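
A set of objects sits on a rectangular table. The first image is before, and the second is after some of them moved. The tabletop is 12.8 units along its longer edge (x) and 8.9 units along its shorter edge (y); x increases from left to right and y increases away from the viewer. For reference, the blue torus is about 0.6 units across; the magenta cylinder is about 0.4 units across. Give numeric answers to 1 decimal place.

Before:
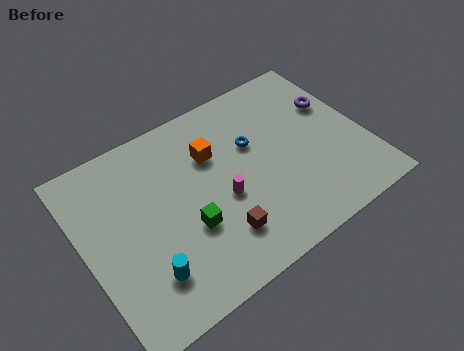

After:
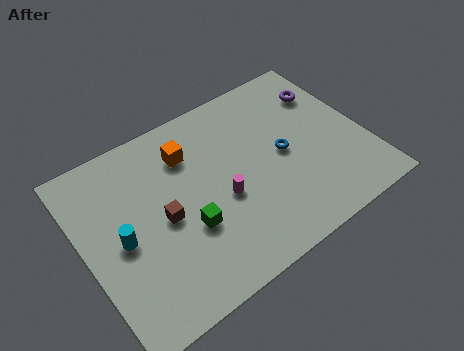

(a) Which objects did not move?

the magenta cylinder and the green cube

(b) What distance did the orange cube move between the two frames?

1.2

The orange cube was near (6.1, 6.1) before and (5.1, 6.7) after, so it travelled √(1.0² + 0.6²) ≈ 1.2 units.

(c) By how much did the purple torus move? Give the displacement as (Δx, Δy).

(-0.2, 0.8)

The purple torus started near (11.8, 5.8) and ended near (11.6, 6.6).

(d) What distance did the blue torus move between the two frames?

1.7

The blue torus moved from about (7.9, 5.6) to (9.1, 4.4), a distance of √(1.2² + 1.2²) ≈ 1.7.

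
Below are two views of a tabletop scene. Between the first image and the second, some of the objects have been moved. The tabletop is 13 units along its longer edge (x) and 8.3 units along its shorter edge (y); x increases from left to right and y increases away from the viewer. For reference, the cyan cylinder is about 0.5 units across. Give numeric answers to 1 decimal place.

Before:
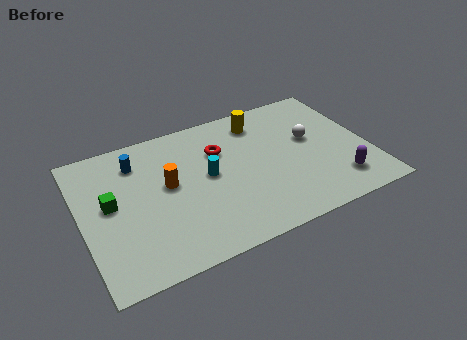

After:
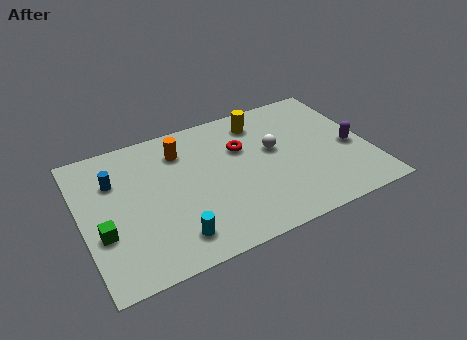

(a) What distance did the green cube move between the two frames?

1.6

The green cube was near (1.3, 4.5) before and (0.8, 3.0) after, so it travelled √(0.5² + 1.5²) ≈ 1.6 units.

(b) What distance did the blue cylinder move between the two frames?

1.3

The blue cylinder moved from about (2.7, 6.5) to (1.6, 5.8), a distance of √(1.1² + 0.7²) ≈ 1.3.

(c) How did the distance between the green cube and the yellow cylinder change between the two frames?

+1.0

The distance was about 7.5 in the first image and 8.5 in the second, so they moved 1.0 units further apart.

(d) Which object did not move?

the yellow cylinder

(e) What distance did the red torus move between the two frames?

1.0

The red torus was near (6.4, 5.7) before and (7.4, 5.5) after, so it travelled √(1.0² + 0.2²) ≈ 1.0 units.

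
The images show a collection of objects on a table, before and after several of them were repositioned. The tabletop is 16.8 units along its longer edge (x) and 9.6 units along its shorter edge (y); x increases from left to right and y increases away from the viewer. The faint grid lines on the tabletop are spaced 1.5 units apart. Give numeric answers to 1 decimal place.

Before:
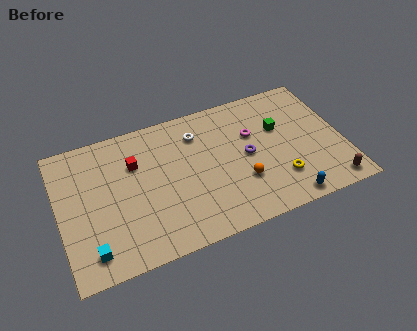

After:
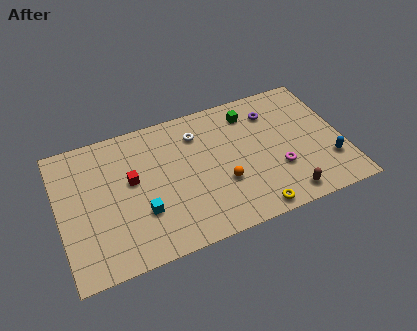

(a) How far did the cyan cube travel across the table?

3.4

The cyan cube moved from about (1.6, 1.6) to (4.7, 3.1), a distance of √(3.1² + 1.5²) ≈ 3.4.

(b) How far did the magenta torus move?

3.2

The magenta torus was near (11.6, 6.2) before and (12.8, 3.2) after, so it travelled √(1.2² + 3.0²) ≈ 3.2 units.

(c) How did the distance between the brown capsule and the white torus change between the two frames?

-1.9

The distance was about 9.6 in the first image and 7.7 in the second, so they moved 1.9 units closer together.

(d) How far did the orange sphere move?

1.1

The orange sphere was near (10.6, 3.1) before and (9.5, 3.4) after, so it travelled √(1.1² + 0.3²) ≈ 1.1 units.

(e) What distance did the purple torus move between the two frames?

3.2

The purple torus moved from about (11.1, 4.8) to (12.9, 7.4), a distance of √(1.8² + 2.6²) ≈ 3.2.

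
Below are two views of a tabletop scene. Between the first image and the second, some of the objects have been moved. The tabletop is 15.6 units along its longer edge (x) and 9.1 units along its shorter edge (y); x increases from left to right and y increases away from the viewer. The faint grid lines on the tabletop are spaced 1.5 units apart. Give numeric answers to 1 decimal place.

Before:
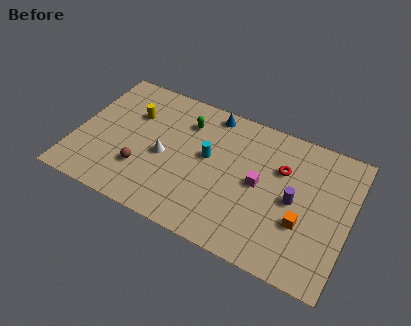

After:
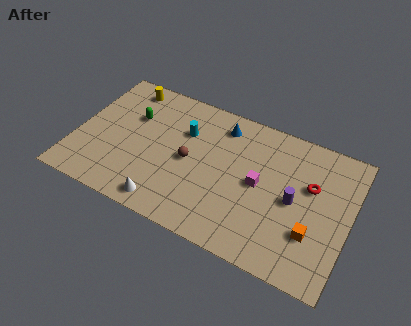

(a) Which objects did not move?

the purple cylinder and the magenta cube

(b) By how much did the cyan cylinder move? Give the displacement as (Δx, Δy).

(-1.5, 1.1)

The cyan cylinder started near (7.5, 5.1) and ended near (6.0, 6.2).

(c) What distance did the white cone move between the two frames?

3.0

The white cone was near (5.1, 4.1) before and (5.6, 1.1) after, so it travelled √(0.5² + 3.0²) ≈ 3.0 units.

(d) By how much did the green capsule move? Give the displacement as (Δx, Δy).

(-3.0, -0.9)

From the two frames, the green capsule sits at roughly (6.0, 6.9) before and (3.0, 6.0) after.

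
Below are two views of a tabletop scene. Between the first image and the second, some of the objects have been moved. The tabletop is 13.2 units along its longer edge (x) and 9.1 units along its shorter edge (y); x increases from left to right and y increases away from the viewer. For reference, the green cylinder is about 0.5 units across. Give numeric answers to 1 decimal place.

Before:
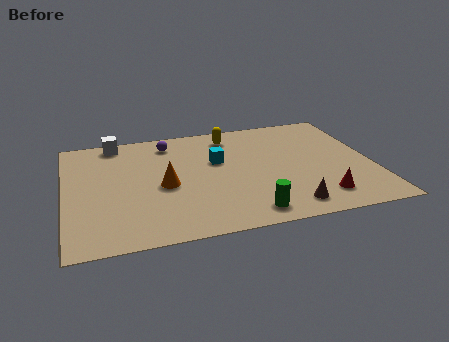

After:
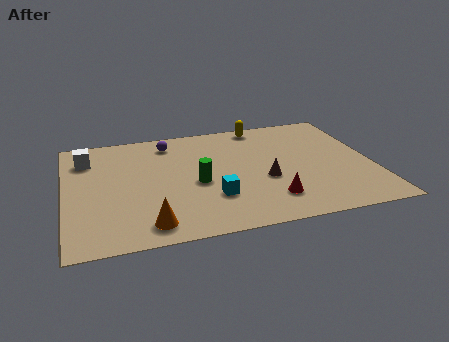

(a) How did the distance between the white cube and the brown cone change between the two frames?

-1.6

The distance was about 9.8 in the first image and 8.2 in the second, so they moved 1.6 units closer together.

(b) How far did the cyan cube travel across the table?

2.9

From (6.6, 5.6) to (6.2, 2.7), the cyan cube covered √(0.4² + 2.9²) ≈ 2.9 units.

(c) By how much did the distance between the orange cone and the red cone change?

-1.7

They were about 6.9 units apart before and 5.2 after — 1.7 units closer together.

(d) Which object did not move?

the purple sphere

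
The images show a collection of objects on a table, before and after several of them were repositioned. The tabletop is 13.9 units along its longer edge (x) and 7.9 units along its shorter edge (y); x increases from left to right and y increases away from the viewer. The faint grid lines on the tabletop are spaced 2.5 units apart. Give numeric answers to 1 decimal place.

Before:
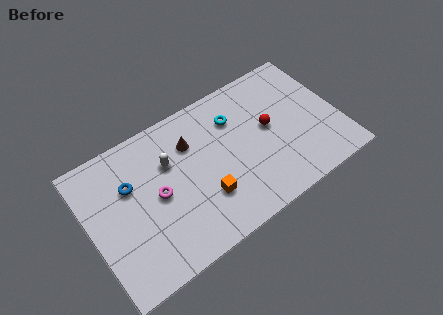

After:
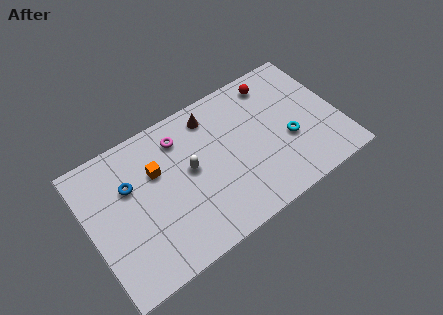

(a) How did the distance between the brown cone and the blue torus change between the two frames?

+1.5

Before: roughly 3.5 units apart; after: 5.0. That's 1.5 units further apart.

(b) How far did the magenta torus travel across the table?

2.9

From (3.7, 3.9) to (5.4, 6.3), the magenta torus covered √(1.7² + 2.4²) ≈ 2.9 units.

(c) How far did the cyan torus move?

3.7

From (8.4, 5.8) to (11.0, 3.1), the cyan torus covered √(2.6² + 2.7²) ≈ 3.7 units.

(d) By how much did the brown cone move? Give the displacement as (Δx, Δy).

(1.3, 0.9)

From the two frames, the brown cone sits at roughly (5.9, 5.7) before and (7.2, 6.6) after.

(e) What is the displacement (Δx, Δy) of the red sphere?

(0.7, 2.4)

The red sphere started near (10.1, 4.3) and ended near (10.8, 6.7).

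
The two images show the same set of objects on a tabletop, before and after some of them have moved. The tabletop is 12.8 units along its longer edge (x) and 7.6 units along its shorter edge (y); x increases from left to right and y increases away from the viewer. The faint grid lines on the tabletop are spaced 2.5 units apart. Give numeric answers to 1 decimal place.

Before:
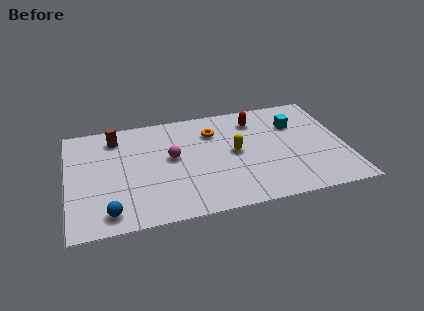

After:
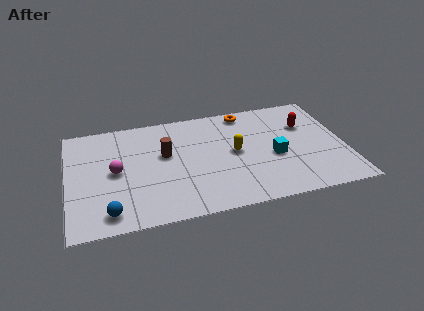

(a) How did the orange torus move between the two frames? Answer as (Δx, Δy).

(1.6, 1.1)

The orange torus started near (6.8, 5.6) and ended near (8.4, 6.7).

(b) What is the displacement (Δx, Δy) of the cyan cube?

(-1.1, -2.1)

From the two frames, the cyan cube sits at roughly (10.6, 5.3) before and (9.5, 3.2) after.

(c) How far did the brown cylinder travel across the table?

2.8

From (2.3, 6.2) to (4.5, 4.5), the brown cylinder covered √(2.2² + 1.7²) ≈ 2.8 units.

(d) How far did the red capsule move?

2.5

From (8.8, 6.0) to (11.1, 5.1), the red capsule covered √(2.3² + 0.9²) ≈ 2.5 units.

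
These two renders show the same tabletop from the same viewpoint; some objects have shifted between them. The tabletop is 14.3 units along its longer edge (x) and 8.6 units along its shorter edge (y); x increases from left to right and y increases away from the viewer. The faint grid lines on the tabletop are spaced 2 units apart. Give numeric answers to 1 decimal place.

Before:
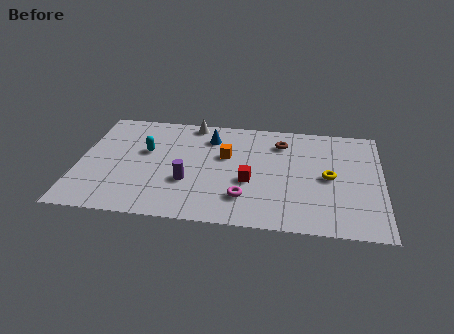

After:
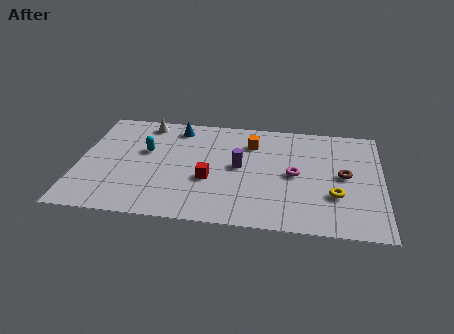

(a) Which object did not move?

the cyan capsule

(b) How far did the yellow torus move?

1.4

The yellow torus was near (11.8, 4.2) before and (12.1, 2.8) after, so it travelled √(0.3² + 1.4²) ≈ 1.4 units.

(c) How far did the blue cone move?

1.7

The blue cone moved from about (6.1, 6.7) to (4.5, 7.3), a distance of √(1.6² + 0.6²) ≈ 1.7.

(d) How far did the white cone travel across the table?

2.2

The white cone was near (5.2, 7.8) before and (3.0, 7.5) after, so it travelled √(2.2² + 0.3²) ≈ 2.2 units.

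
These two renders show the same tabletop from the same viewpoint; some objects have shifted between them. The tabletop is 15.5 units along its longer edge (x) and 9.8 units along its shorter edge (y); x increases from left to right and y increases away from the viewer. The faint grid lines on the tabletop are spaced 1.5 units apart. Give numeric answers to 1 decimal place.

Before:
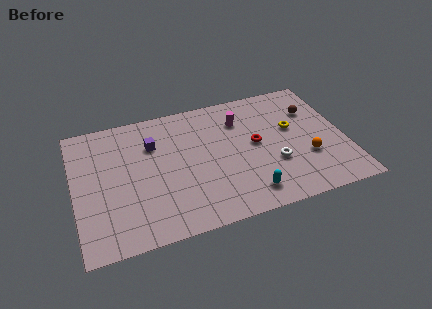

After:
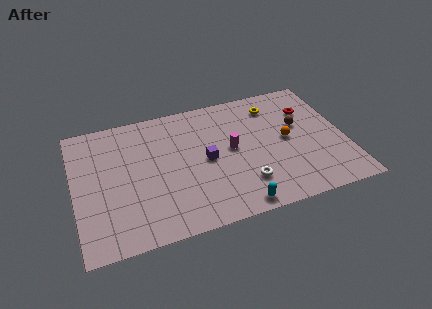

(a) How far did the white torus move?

2.1

The white torus was near (11.3, 3.4) before and (9.5, 2.4) after, so it travelled √(1.8² + 1.0²) ≈ 2.1 units.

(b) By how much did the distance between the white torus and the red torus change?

+4.2

Before: roughly 2.0 units apart; after: 6.2. That's 4.2 units further apart.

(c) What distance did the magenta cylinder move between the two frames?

2.2

The magenta cylinder was near (9.7, 7.3) before and (9.0, 5.2) after, so it travelled √(0.7² + 2.1²) ≈ 2.2 units.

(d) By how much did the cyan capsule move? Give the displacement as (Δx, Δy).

(-0.7, -0.7)

The cyan capsule was at about (9.6, 1.6) and moved to about (8.9, 0.9).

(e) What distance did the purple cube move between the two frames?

3.6

The purple cube moved from about (4.6, 6.9) to (7.5, 4.8), a distance of √(2.9² + 2.1²) ≈ 3.6.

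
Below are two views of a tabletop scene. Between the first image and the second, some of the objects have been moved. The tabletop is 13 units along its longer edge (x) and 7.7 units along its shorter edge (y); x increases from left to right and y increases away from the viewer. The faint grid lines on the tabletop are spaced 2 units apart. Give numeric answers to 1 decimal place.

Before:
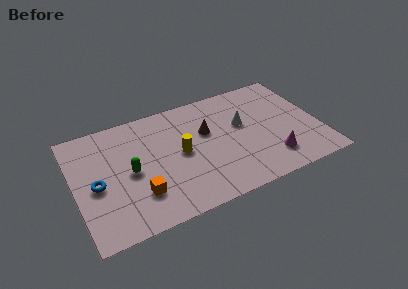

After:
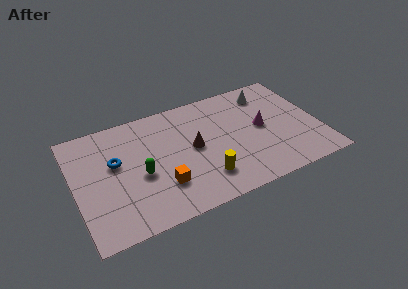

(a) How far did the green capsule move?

0.6

The green capsule was near (2.9, 3.7) before and (3.4, 3.3) after, so it travelled √(0.5² + 0.4²) ≈ 0.6 units.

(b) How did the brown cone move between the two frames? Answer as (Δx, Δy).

(-0.8, -0.8)

From the two frames, the brown cone sits at roughly (7.1, 4.8) before and (6.3, 4.0) after.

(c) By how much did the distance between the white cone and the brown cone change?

+3.0

Before: roughly 1.9 units apart; after: 4.9. That's 3.0 units further apart.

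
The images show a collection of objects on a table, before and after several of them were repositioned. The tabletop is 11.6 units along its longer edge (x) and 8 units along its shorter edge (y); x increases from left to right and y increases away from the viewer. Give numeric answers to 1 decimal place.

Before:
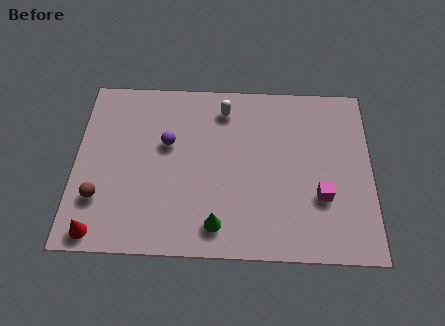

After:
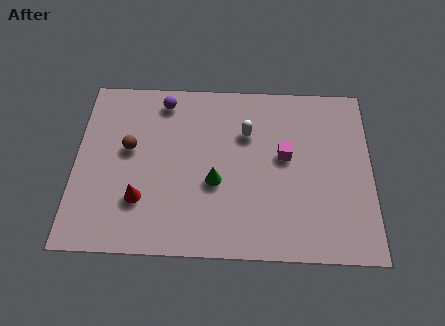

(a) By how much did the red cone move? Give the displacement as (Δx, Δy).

(1.6, 1.5)

The red cone was at about (1.0, 0.8) and moved to about (2.6, 2.3).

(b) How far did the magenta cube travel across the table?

2.3

The magenta cube moved from about (9.6, 2.7) to (8.2, 4.5), a distance of √(1.4² + 1.8²) ≈ 2.3.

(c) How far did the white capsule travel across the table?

1.4

From (5.8, 6.6) to (6.7, 5.5), the white capsule covered √(0.9² + 1.1²) ≈ 1.4 units.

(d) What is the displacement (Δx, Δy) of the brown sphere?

(1.1, 2.3)

From the two frames, the brown sphere sits at roughly (1.0, 2.3) before and (2.1, 4.6) after.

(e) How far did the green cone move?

1.9

The green cone moved from about (5.6, 1.3) to (5.5, 3.2), a distance of √(0.1² + 1.9²) ≈ 1.9.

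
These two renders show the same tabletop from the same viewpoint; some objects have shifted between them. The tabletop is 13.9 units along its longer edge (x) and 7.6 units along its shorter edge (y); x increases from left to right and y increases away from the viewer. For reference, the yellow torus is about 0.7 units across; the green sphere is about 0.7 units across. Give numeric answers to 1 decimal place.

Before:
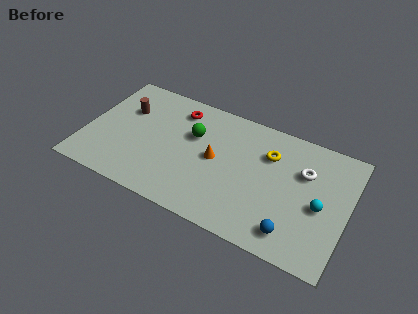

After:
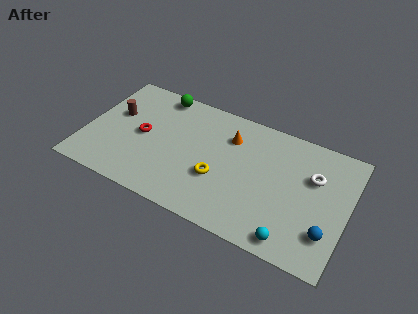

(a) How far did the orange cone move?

1.8

From (6.9, 3.9) to (7.5, 5.6), the orange cone covered √(0.6² + 1.7²) ≈ 1.8 units.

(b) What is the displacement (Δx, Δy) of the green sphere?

(-2.1, 1.9)

The green sphere was at about (5.6, 4.9) and moved to about (3.5, 6.8).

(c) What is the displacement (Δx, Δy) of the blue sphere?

(1.7, 0.7)

From the two frames, the blue sphere sits at roughly (11.3, 1.3) before and (13.0, 2.0) after.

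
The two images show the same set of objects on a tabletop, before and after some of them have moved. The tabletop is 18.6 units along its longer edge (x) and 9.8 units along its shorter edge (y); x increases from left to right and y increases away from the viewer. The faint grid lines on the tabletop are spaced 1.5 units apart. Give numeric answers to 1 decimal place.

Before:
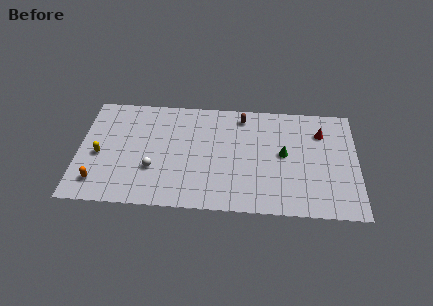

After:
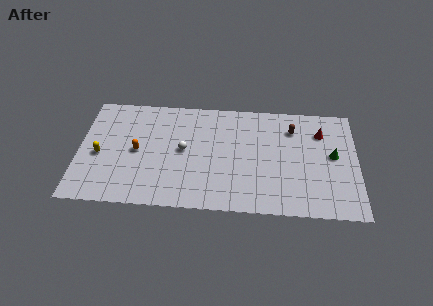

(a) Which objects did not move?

the red cone and the yellow capsule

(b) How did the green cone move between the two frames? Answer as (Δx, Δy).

(3.3, 0.1)

The green cone started near (13.7, 5.2) and ended near (17.0, 5.3).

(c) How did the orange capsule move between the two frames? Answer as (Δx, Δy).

(2.5, 2.9)

From the two frames, the orange capsule sits at roughly (1.4, 1.9) before and (3.9, 4.8) after.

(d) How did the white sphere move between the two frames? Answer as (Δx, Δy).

(2.0, 1.8)

From the two frames, the white sphere sits at roughly (5.0, 3.3) before and (7.0, 5.1) after.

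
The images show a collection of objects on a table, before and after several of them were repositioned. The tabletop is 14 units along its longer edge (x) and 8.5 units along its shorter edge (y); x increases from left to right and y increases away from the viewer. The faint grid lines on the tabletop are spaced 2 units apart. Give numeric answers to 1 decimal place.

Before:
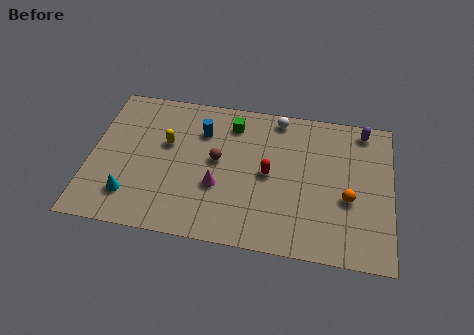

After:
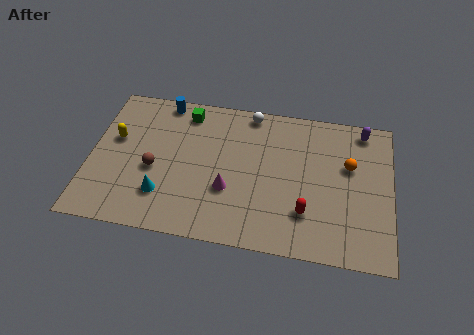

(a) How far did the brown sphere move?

3.1

From (5.9, 4.6) to (3.0, 3.6), the brown sphere covered √(2.9² + 1.0²) ≈ 3.1 units.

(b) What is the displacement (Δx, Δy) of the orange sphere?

(0.0, 1.9)

The orange sphere started near (12.0, 3.4) and ended near (12.0, 5.3).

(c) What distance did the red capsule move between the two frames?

2.6

The red capsule was near (8.3, 4.2) before and (10.1, 2.3) after, so it travelled √(1.8² + 1.9²) ≈ 2.6 units.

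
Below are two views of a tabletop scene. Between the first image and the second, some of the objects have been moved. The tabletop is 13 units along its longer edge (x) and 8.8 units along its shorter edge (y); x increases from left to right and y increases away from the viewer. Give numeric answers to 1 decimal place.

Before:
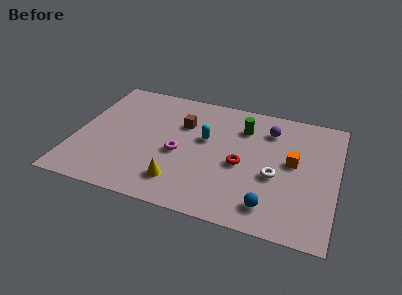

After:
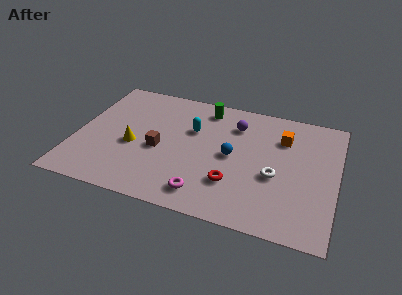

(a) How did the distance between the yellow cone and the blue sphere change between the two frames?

+0.4

The distance was about 4.5 in the first image and 4.9 in the second, so they moved 0.4 units further apart.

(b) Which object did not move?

the white torus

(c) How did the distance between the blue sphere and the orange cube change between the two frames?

-0.3

They were about 3.4 units apart before and 3.1 after — 0.3 units closer together.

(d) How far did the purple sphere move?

1.7

From (9.5, 6.8) to (7.8, 6.7), the purple sphere covered √(1.7² + 0.1²) ≈ 1.7 units.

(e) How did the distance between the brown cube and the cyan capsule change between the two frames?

+1.0

Before: roughly 1.4 units apart; after: 2.4. That's 1.0 units further apart.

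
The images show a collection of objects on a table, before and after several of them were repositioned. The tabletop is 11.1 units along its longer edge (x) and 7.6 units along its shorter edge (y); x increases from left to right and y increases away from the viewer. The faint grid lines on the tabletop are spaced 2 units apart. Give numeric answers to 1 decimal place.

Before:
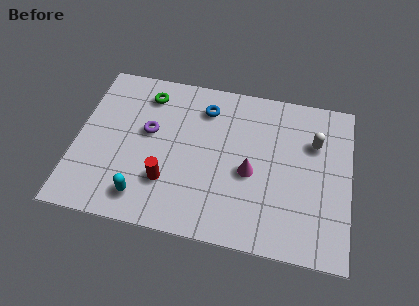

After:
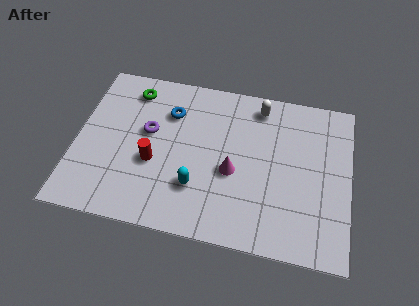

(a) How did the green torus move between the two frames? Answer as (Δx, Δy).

(-0.6, 0.1)

From the two frames, the green torus sits at roughly (2.7, 6.2) before and (2.1, 6.3) after.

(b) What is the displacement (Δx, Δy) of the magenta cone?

(-0.7, -0.1)

The magenta cone was at about (7.1, 3.3) and moved to about (6.4, 3.2).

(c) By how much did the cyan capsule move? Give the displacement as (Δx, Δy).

(2.1, 0.9)

From the two frames, the cyan capsule sits at roughly (2.9, 1.3) before and (5.0, 2.2) after.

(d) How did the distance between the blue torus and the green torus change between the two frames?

-0.6

Before: roughly 2.4 units apart; after: 1.8. That's 0.6 units closer together.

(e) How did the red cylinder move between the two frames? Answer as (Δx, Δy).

(-0.6, 0.8)

The red cylinder was at about (3.8, 2.2) and moved to about (3.2, 3.0).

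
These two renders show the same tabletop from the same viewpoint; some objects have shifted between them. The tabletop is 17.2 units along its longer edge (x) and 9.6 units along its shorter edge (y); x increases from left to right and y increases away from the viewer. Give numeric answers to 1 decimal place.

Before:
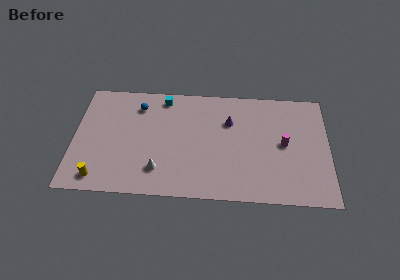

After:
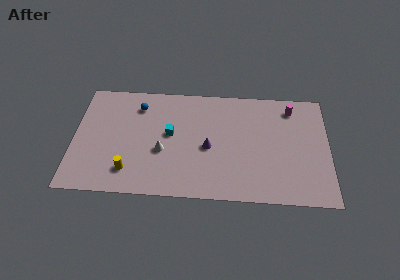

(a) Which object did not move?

the blue sphere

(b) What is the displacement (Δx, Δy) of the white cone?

(0.2, 1.6)

From the two frames, the white cone sits at roughly (5.8, 2.2) before and (6.0, 3.8) after.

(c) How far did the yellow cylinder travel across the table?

2.1

The yellow cylinder was near (1.8, 1.3) before and (3.8, 2.0) after, so it travelled √(2.0² + 0.7²) ≈ 2.1 units.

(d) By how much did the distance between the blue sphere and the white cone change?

-1.4

They were about 5.6 units apart before and 4.2 after — 1.4 units closer together.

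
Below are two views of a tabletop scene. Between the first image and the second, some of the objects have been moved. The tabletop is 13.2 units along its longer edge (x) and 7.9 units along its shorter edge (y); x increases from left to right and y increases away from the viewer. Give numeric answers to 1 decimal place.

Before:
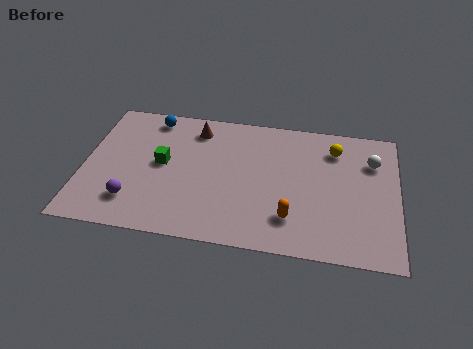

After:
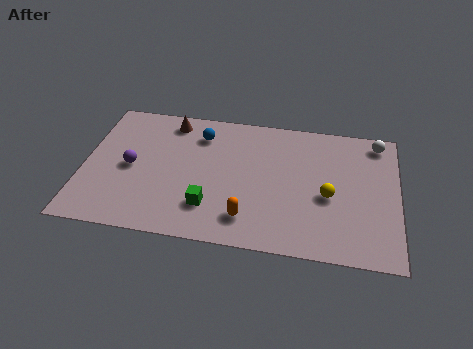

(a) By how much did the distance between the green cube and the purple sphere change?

+1.2

They were about 2.6 units apart before and 3.8 after — 1.2 units further apart.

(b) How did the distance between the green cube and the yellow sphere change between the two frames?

-2.4

The distance was about 7.5 in the first image and 5.1 in the second, so they moved 2.4 units closer together.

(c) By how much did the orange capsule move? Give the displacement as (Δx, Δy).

(-1.8, -0.3)

From the two frames, the orange capsule sits at roughly (8.8, 1.9) before and (7.0, 1.6) after.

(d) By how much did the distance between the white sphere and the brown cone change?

+1.3

Before: roughly 7.5 units apart; after: 8.8. That's 1.3 units further apart.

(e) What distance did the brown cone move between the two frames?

1.1

The brown cone moved from about (4.6, 6.5) to (3.5, 6.8), a distance of √(1.1² + 0.3²) ≈ 1.1.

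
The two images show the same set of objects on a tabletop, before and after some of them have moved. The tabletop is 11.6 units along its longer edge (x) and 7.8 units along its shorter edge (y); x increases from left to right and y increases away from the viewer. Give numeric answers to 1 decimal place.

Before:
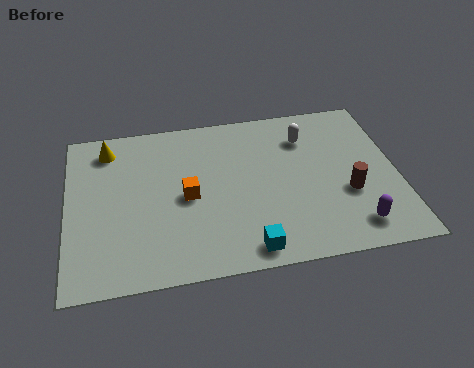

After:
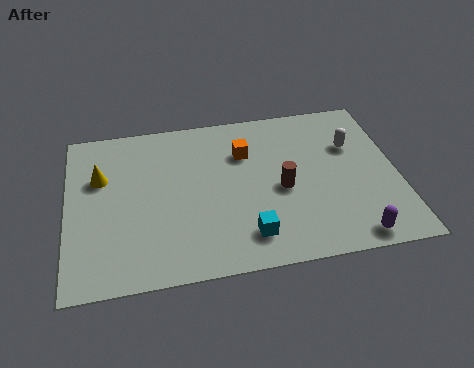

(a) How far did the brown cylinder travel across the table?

2.4

From (9.8, 2.9) to (7.5, 3.5), the brown cylinder covered √(2.3² + 0.6²) ≈ 2.4 units.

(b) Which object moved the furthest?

the orange cube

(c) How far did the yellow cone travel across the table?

1.4

The yellow cone moved from about (1.5, 6.5) to (1.2, 5.1), a distance of √(0.3² + 1.4²) ≈ 1.4.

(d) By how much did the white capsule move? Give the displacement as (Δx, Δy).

(1.6, -0.7)

The white capsule was at about (8.5, 5.9) and moved to about (10.1, 5.2).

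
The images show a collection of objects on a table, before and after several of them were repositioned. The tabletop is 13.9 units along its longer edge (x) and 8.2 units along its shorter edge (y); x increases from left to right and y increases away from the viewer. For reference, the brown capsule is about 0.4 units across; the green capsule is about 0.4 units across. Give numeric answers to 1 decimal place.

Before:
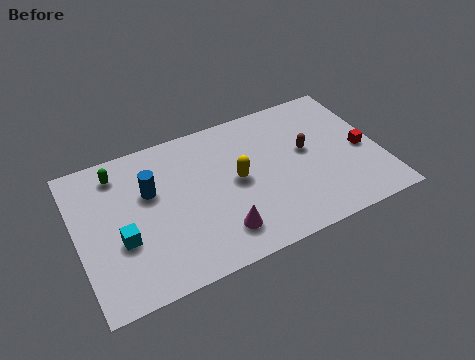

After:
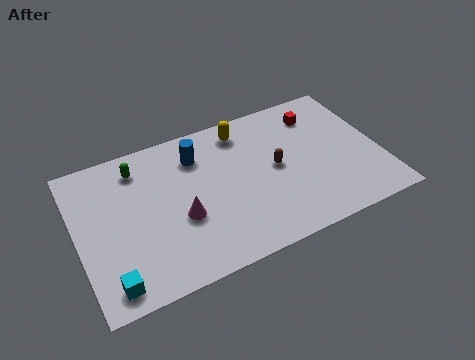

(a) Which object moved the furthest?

the red cube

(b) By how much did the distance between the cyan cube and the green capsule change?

+2.2

Before: roughly 3.7 units apart; after: 5.9. That's 2.2 units further apart.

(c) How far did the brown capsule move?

1.6

The brown capsule was near (10.6, 4.6) before and (9.1, 4.2) after, so it travelled √(1.5² + 0.4²) ≈ 1.6 units.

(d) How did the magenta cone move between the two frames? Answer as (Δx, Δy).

(-1.6, 1.5)

From the two frames, the magenta cone sits at roughly (6.2, 1.7) before and (4.6, 3.2) after.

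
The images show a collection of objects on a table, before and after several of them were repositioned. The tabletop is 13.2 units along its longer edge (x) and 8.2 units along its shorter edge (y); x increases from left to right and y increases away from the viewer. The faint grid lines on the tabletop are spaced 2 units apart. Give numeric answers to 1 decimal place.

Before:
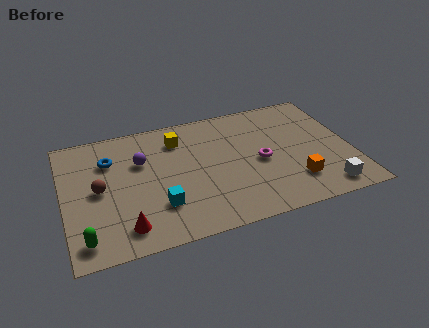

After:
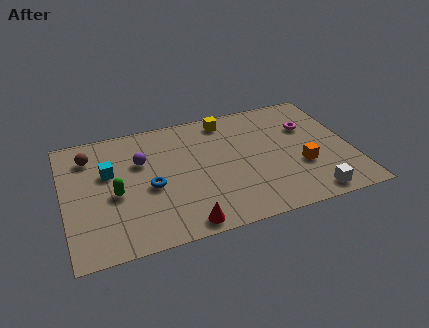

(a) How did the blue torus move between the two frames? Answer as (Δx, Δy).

(1.7, -2.3)

From the two frames, the blue torus sits at roughly (2.2, 5.9) before and (3.9, 3.6) after.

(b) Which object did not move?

the purple sphere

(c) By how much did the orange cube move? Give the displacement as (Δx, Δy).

(0.4, 0.9)

The orange cube was at about (10.4, 2.0) and moved to about (10.8, 2.9).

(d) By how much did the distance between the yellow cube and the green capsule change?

-0.5

The distance was about 6.9 in the first image and 6.4 in the second, so they moved 0.5 units closer together.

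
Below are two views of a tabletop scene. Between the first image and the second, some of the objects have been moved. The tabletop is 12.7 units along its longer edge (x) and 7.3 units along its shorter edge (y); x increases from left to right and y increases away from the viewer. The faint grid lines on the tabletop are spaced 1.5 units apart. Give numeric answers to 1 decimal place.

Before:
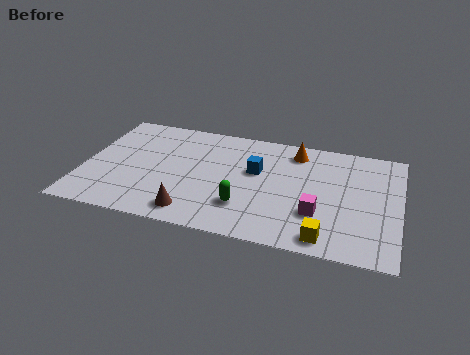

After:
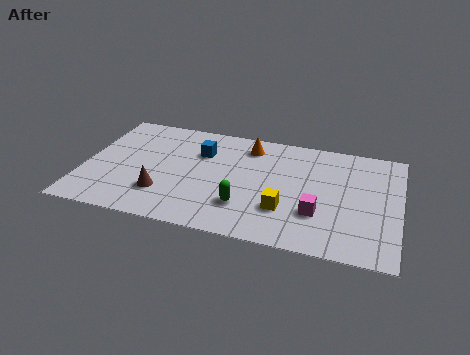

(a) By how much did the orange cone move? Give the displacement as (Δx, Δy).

(-1.9, -0.1)

From the two frames, the orange cone sits at roughly (8.4, 6.1) before and (6.5, 6.0) after.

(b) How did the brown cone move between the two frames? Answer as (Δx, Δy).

(-1.3, 0.9)

The brown cone was at about (4.6, 1.1) and moved to about (3.3, 2.0).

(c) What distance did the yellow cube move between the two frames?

2.1

The yellow cube moved from about (9.9, 0.9) to (8.2, 2.2), a distance of √(1.7² + 1.3²) ≈ 2.1.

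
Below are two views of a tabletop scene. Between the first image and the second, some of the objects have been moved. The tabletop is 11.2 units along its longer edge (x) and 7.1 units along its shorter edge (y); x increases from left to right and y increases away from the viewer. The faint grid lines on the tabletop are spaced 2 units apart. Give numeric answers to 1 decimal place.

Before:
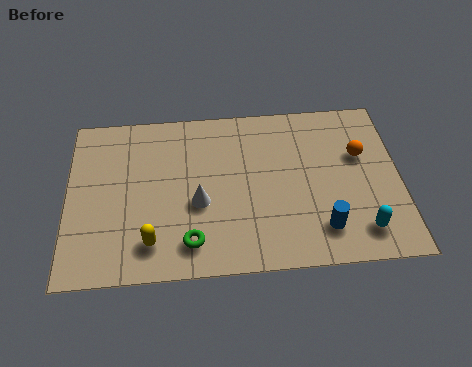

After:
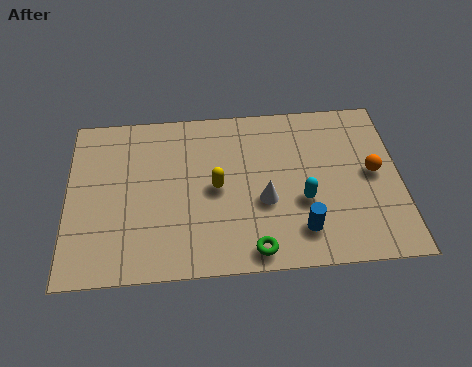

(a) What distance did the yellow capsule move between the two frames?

3.0

The yellow capsule was near (2.8, 1.4) before and (5.0, 3.5) after, so it travelled √(2.2² + 2.1²) ≈ 3.0 units.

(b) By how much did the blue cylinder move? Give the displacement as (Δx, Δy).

(-0.7, 0.0)

The blue cylinder was at about (8.5, 1.5) and moved to about (7.8, 1.5).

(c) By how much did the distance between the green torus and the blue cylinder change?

-2.7

They were about 4.4 units apart before and 1.7 after — 2.7 units closer together.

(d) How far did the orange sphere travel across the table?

0.9

The orange sphere moved from about (9.9, 4.5) to (10.3, 3.7), a distance of √(0.4² + 0.8²) ≈ 0.9.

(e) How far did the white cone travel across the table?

2.2

From (4.4, 2.9) to (6.6, 2.8), the white cone covered √(2.2² + 0.1²) ≈ 2.2 units.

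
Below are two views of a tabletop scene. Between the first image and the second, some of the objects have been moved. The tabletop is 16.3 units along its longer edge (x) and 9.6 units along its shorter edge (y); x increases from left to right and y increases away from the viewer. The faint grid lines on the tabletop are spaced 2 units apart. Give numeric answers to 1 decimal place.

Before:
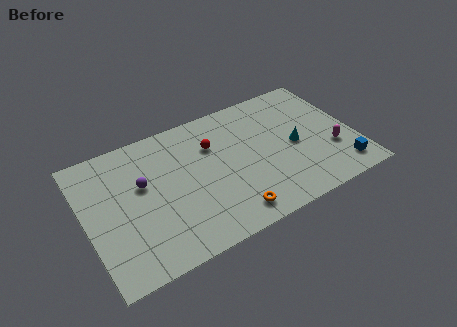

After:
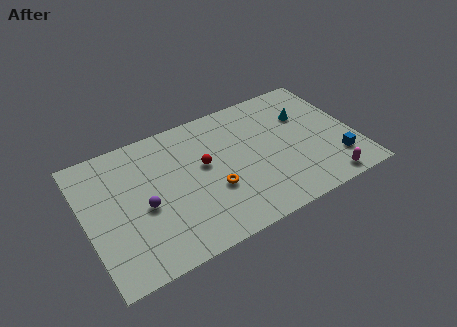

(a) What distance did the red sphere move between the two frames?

1.4

From (7.9, 6.7) to (7.2, 5.5), the red sphere covered √(0.7² + 1.2²) ≈ 1.4 units.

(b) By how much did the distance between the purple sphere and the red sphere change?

-0.5

Before: roughly 4.5 units apart; after: 4.0. That's 0.5 units closer together.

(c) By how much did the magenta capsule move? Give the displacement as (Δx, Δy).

(-0.8, -2.2)

From the two frames, the magenta capsule sits at roughly (14.8, 3.2) before and (14.0, 1.0) after.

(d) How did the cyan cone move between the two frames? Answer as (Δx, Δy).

(0.9, 2.0)

From the two frames, the cyan cone sits at roughly (12.7, 4.5) before and (13.6, 6.5) after.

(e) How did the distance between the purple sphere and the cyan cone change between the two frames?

+1.2

The distance was about 9.3 in the first image and 10.5 in the second, so they moved 1.2 units further apart.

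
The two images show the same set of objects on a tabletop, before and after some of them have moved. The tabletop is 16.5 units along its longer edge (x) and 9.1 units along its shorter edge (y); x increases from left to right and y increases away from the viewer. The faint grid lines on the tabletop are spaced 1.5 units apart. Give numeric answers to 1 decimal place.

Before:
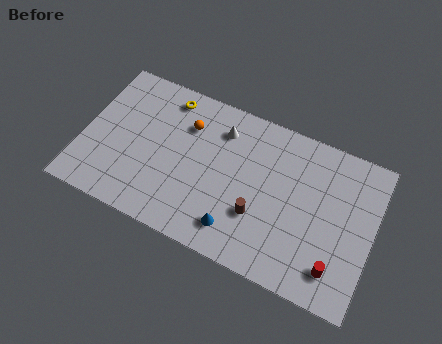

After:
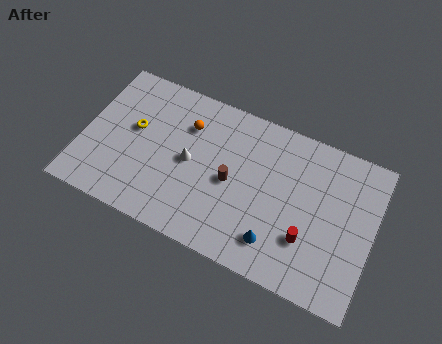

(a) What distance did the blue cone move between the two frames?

2.2

The blue cone moved from about (9.1, 1.7) to (11.3, 1.9), a distance of √(2.2² + 0.2²) ≈ 2.2.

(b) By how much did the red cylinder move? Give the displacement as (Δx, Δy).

(-1.7, 1.0)

From the two frames, the red cylinder sits at roughly (14.7, 1.8) before and (13.0, 2.8) after.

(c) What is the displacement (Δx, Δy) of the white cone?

(-1.5, -2.6)

The white cone was at about (7.6, 7.1) and moved to about (6.1, 4.5).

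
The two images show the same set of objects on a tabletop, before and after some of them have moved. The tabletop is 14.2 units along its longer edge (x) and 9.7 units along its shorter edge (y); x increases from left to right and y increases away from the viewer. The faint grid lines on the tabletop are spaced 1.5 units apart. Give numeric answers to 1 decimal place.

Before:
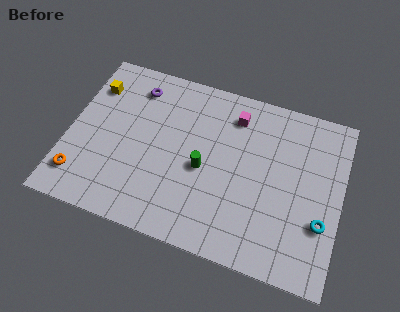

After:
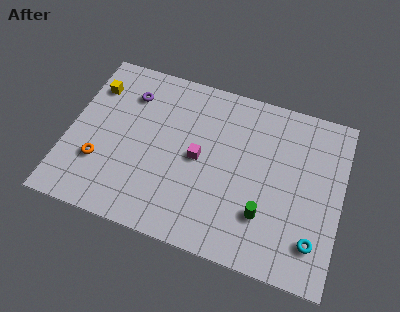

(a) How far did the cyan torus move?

1.1

The cyan torus moved from about (13.3, 3.2) to (13.0, 2.1), a distance of √(0.3² + 1.1²) ≈ 1.1.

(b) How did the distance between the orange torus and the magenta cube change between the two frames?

-4.2

Before: roughly 9.5 units apart; after: 5.3. That's 4.2 units closer together.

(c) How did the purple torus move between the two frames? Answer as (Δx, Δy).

(-0.3, -0.5)

The purple torus was at about (3.2, 7.9) and moved to about (2.9, 7.4).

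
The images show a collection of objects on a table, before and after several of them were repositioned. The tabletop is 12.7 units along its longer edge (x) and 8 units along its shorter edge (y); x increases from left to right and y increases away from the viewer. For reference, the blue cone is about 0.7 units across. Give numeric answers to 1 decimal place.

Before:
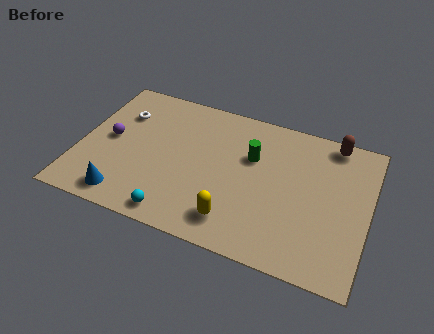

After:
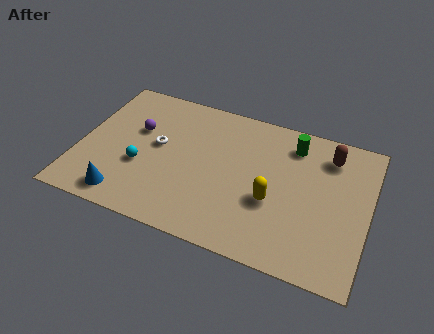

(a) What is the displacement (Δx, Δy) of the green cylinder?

(1.7, 1.3)

The green cylinder started near (7.5, 5.2) and ended near (9.2, 6.5).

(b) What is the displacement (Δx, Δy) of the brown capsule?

(-0.1, -0.8)

The brown capsule was at about (10.9, 7.2) and moved to about (10.8, 6.4).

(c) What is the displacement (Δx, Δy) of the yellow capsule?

(1.5, 1.6)

From the two frames, the yellow capsule sits at roughly (7.1, 1.5) before and (8.6, 3.1) after.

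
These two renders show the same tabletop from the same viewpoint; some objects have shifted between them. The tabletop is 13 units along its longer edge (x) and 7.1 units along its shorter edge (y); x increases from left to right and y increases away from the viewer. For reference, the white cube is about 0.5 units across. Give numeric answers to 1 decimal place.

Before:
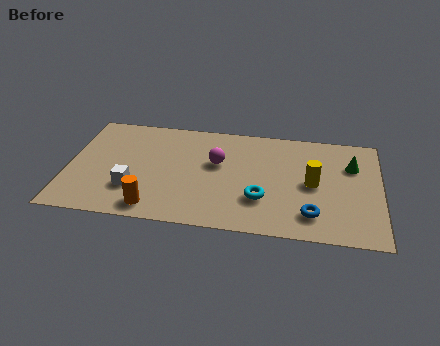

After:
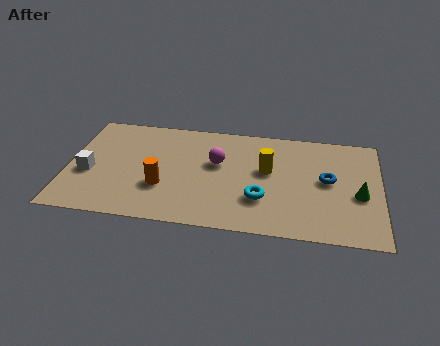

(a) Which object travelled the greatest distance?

the blue torus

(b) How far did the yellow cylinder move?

2.0

The yellow cylinder was near (10.2, 3.5) before and (8.3, 4.1) after, so it travelled √(1.9² + 0.6²) ≈ 2.0 units.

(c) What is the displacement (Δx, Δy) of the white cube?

(-1.9, 0.8)

The white cube started near (2.8, 2.1) and ended near (0.9, 2.9).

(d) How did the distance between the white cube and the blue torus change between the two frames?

+2.5

They were about 7.4 units apart before and 9.9 after — 2.5 units further apart.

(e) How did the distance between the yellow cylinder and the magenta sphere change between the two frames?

-2.0

The distance was about 4.1 in the first image and 2.1 in the second, so they moved 2.0 units closer together.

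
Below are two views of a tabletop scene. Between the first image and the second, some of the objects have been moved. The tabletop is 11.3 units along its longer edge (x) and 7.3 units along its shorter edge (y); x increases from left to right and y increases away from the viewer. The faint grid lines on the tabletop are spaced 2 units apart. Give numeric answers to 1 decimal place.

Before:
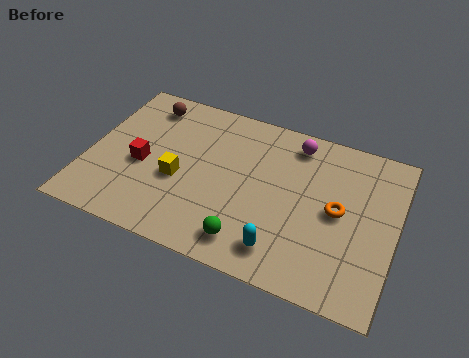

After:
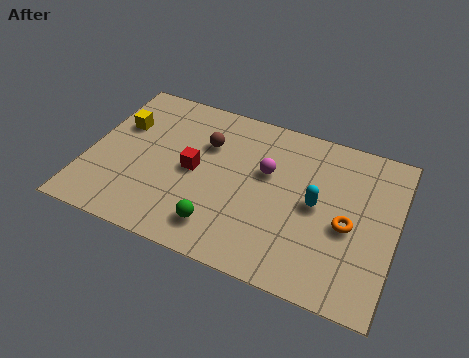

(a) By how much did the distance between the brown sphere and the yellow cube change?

-0.3

They were about 3.5 units apart before and 3.2 after — 0.3 units closer together.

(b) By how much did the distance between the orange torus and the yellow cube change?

+2.9

Before: roughly 5.8 units apart; after: 8.7. That's 2.9 units further apart.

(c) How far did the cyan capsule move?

2.6

The cyan capsule was near (7.4, 1.3) before and (8.4, 3.7) after, so it travelled √(1.0² + 2.4²) ≈ 2.6 units.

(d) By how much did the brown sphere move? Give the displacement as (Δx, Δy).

(2.4, -1.1)

From the two frames, the brown sphere sits at roughly (1.8, 6.1) before and (4.2, 5.0) after.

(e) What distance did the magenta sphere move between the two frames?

1.9

The magenta sphere was near (7.4, 6.2) before and (6.5, 4.5) after, so it travelled √(0.9² + 1.7²) ≈ 1.9 units.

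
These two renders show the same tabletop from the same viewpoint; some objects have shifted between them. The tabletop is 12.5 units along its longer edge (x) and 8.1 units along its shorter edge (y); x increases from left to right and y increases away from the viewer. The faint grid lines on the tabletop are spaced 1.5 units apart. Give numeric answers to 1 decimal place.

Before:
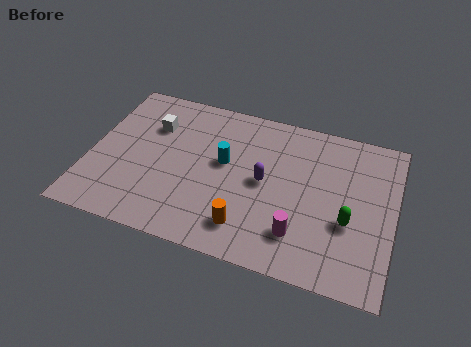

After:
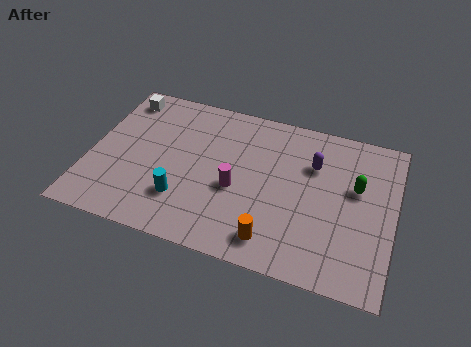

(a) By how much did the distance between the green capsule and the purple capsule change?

-1.7

Before: roughly 3.6 units apart; after: 1.9. That's 1.7 units closer together.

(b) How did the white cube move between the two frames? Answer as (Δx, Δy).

(-1.4, 1.2)

The white cube was at about (2.4, 5.7) and moved to about (1.0, 6.9).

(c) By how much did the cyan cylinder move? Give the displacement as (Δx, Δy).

(-1.5, -2.4)

The cyan cylinder started near (5.5, 4.6) and ended near (4.0, 2.2).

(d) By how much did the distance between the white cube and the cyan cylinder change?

+2.3

Before: roughly 3.3 units apart; after: 5.6. That's 2.3 units further apart.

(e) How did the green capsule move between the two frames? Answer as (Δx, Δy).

(0.2, 1.8)

From the two frames, the green capsule sits at roughly (10.7, 3.1) before and (10.9, 4.9) after.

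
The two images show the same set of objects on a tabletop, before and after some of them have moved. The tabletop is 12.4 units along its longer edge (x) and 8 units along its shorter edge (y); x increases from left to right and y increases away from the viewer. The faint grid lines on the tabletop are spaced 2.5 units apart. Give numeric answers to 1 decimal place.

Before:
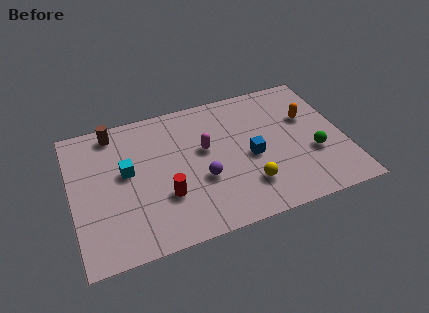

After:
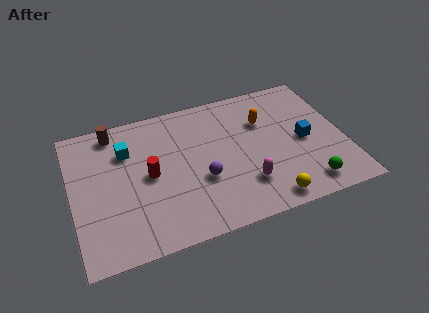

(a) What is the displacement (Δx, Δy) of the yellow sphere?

(0.8, -1.1)

The yellow sphere started near (7.8, 2.0) and ended near (8.6, 0.9).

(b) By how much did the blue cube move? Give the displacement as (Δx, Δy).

(2.5, 0.2)

From the two frames, the blue cube sits at roughly (8.1, 3.6) before and (10.6, 3.8) after.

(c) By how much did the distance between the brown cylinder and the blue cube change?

+2.2

Before: roughly 6.9 units apart; after: 9.1. That's 2.2 units further apart.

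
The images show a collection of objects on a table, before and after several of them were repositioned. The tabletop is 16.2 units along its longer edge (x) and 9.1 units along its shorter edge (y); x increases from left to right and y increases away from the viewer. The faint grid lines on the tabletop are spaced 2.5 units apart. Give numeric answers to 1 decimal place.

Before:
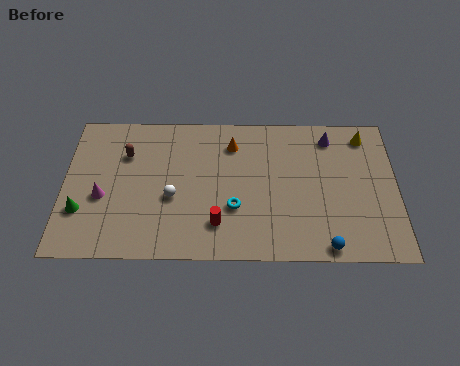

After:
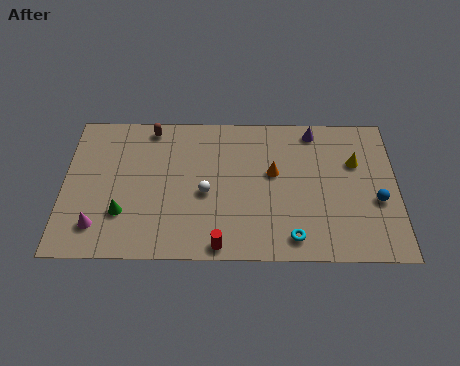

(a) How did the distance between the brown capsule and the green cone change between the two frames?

+1.4

The distance was about 4.2 in the first image and 5.6 in the second, so they moved 1.4 units further apart.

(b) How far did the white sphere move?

1.6

The white sphere was near (5.3, 3.7) before and (6.9, 4.0) after, so it travelled √(1.6² + 0.3²) ≈ 1.6 units.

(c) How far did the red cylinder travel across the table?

1.3

From (7.5, 2.1) to (7.6, 0.8), the red cylinder covered √(0.1² + 1.3²) ≈ 1.3 units.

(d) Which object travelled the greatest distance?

the blue sphere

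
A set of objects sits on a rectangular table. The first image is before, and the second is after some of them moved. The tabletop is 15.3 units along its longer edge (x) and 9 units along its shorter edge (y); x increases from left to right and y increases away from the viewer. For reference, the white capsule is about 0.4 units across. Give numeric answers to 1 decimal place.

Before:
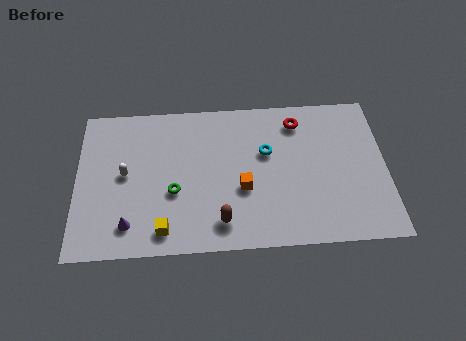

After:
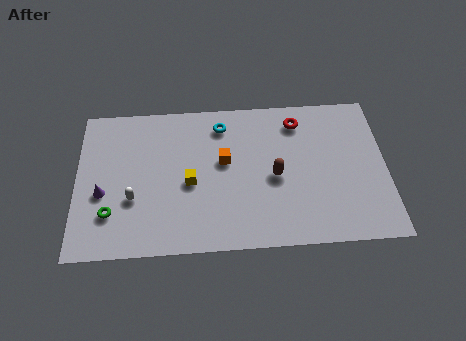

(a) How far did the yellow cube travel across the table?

3.0

The yellow cube moved from about (4.3, 1.3) to (5.6, 4.0), a distance of √(1.3² + 2.7²) ≈ 3.0.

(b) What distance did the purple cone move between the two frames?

2.3

The purple cone moved from about (2.6, 1.7) to (1.3, 3.6), a distance of √(1.3² + 1.9²) ≈ 2.3.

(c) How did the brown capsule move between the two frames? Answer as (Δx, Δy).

(2.7, 2.5)

The brown capsule started near (7.1, 1.6) and ended near (9.8, 4.1).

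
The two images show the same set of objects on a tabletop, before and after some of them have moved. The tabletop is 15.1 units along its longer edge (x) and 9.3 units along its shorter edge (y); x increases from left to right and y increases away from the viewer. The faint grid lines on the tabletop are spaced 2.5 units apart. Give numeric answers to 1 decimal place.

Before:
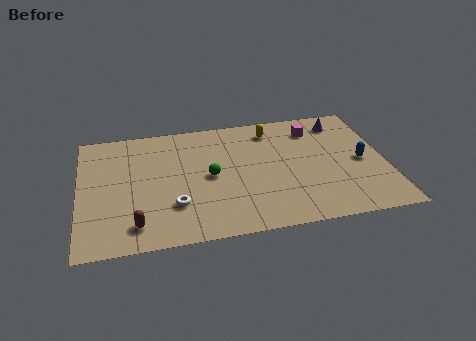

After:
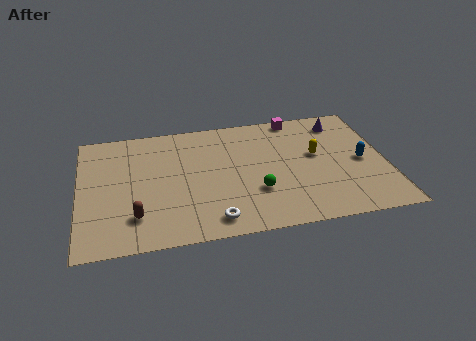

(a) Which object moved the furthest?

the yellow capsule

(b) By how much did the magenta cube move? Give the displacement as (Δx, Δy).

(-0.8, 1.1)

The magenta cube was at about (11.7, 7.4) and moved to about (10.9, 8.5).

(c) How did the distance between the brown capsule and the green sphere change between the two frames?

+1.2

Before: roughly 4.8 units apart; after: 6.0. That's 1.2 units further apart.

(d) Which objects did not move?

the purple cone and the blue capsule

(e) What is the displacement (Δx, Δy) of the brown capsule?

(0.0, 0.6)

The brown capsule was at about (2.7, 1.6) and moved to about (2.7, 2.2).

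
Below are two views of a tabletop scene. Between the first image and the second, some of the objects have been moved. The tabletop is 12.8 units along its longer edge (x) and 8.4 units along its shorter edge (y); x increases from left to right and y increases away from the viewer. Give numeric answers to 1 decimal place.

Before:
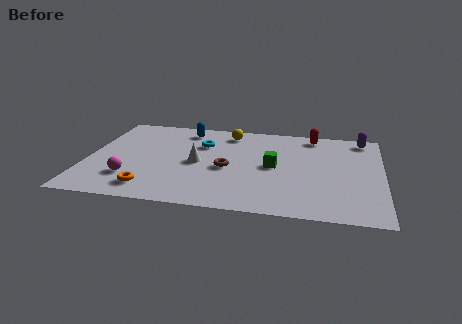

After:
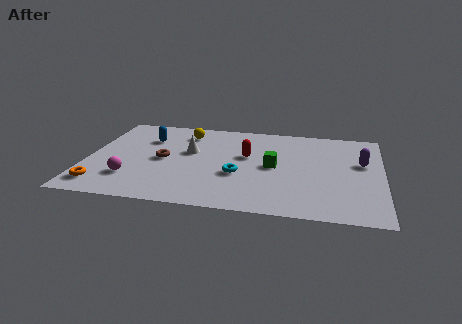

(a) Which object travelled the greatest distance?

the red capsule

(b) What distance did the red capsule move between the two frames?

3.7

The red capsule moved from about (9.7, 7.4) to (6.9, 5.0), a distance of √(2.8² + 2.4²) ≈ 3.7.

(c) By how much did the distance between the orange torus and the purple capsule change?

+0.9

The distance was about 10.8 in the first image and 11.7 in the second, so they moved 0.9 units further apart.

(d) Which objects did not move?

the magenta sphere and the green cube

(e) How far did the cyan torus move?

3.1

From (4.9, 5.8) to (6.6, 3.2), the cyan torus covered √(1.7² + 2.6²) ≈ 3.1 units.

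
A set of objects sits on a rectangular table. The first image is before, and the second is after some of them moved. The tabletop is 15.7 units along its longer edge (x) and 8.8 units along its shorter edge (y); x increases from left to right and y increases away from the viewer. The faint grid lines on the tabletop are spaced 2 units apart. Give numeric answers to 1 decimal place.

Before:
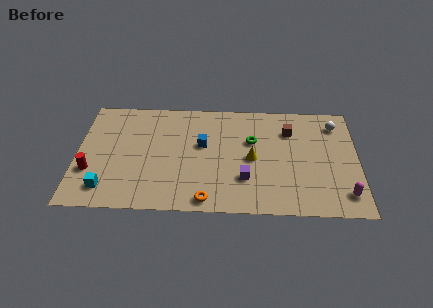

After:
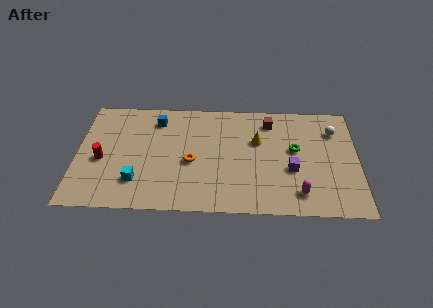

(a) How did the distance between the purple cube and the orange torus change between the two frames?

+2.9

Before: roughly 2.7 units apart; after: 5.6. That's 2.9 units further apart.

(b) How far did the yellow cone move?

1.4

From (9.8, 4.2) to (10.1, 5.6), the yellow cone covered √(0.3² + 1.4²) ≈ 1.4 units.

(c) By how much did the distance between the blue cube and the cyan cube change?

-1.4

The distance was about 6.4 in the first image and 5.0 in the second, so they moved 1.4 units closer together.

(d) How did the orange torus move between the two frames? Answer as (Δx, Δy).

(-0.9, 2.9)

The orange torus was at about (7.3, 0.9) and moved to about (6.4, 3.8).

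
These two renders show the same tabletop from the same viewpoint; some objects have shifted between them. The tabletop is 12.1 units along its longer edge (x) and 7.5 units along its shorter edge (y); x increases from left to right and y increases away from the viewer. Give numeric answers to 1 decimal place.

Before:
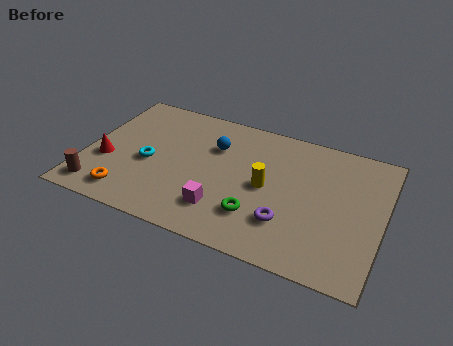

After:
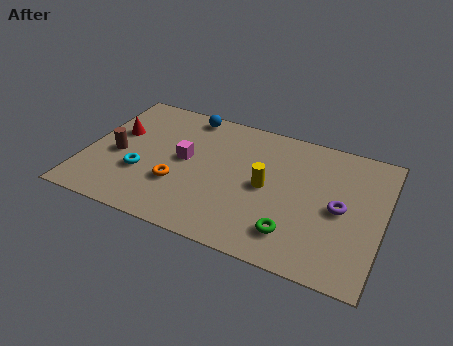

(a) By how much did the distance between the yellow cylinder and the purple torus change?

+1.1

The distance was about 1.9 in the first image and 3.0 in the second, so they moved 1.1 units further apart.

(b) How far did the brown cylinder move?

2.3

The brown cylinder moved from about (0.8, 1.1) to (1.3, 3.3), a distance of √(0.5² + 2.2²) ≈ 2.3.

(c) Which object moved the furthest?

the magenta cube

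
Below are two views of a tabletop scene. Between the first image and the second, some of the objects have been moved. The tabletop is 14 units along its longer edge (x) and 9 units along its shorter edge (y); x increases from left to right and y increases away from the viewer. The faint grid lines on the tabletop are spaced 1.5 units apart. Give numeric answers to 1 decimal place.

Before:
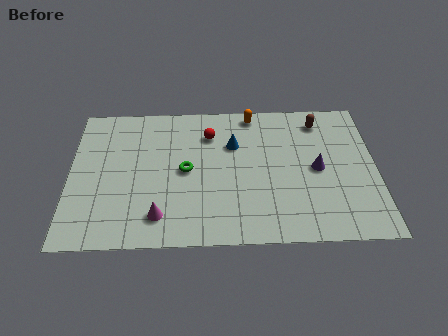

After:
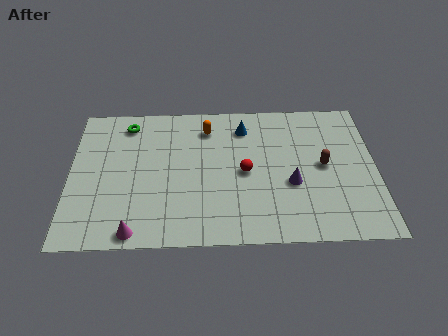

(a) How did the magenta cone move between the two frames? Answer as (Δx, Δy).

(-1.1, -0.9)

The magenta cone was at about (4.1, 1.7) and moved to about (3.0, 0.8).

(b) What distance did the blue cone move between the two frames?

1.2

The blue cone was near (7.5, 6.1) before and (8.0, 7.2) after, so it travelled √(0.5² + 1.1²) ≈ 1.2 units.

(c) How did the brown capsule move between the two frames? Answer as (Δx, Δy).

(0.1, -2.9)

The brown capsule started near (11.5, 7.5) and ended near (11.6, 4.6).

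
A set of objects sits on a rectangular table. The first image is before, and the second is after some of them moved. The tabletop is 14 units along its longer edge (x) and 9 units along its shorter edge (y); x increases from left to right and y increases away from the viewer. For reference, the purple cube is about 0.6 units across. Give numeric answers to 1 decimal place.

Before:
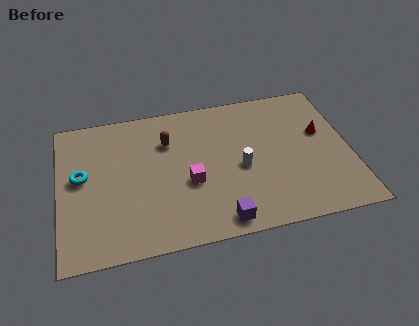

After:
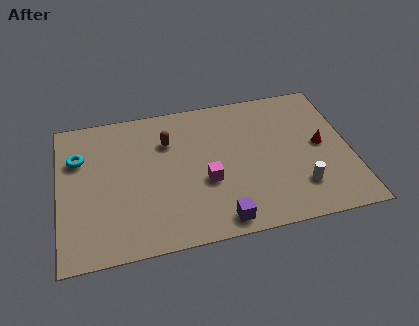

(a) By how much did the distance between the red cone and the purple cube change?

-0.6

Before: roughly 6.8 units apart; after: 6.2. That's 0.6 units closer together.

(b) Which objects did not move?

the brown capsule and the purple cube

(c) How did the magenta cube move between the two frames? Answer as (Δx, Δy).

(0.8, -0.1)

From the two frames, the magenta cube sits at roughly (6.2, 3.6) before and (7.0, 3.5) after.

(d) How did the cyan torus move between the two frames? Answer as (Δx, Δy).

(-0.1, 1.2)

The cyan torus started near (1.1, 5.0) and ended near (1.0, 6.2).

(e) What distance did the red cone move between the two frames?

0.8

The red cone moved from about (12.7, 5.4) to (12.6, 4.6), a distance of √(0.1² + 0.8²) ≈ 0.8.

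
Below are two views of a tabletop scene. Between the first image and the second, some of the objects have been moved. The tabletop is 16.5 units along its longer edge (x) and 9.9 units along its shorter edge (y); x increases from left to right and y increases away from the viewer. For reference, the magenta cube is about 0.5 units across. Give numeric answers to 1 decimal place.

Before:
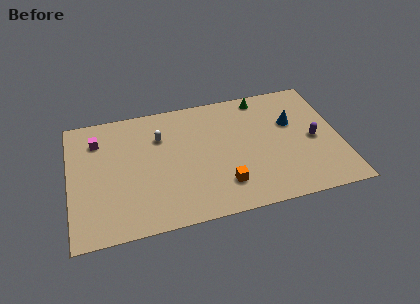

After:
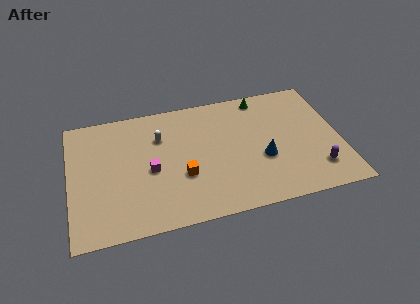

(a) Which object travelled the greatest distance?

the magenta cube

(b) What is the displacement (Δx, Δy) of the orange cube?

(-2.4, 1.3)

The orange cube started near (9.2, 2.3) and ended near (6.8, 3.6).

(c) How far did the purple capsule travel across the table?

2.4

The purple capsule moved from about (14.9, 4.6) to (14.9, 2.2), a distance of √(0.0² + 2.4²) ≈ 2.4.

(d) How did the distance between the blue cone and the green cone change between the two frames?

+2.0

Before: roughly 3.0 units apart; after: 5.0. That's 2.0 units further apart.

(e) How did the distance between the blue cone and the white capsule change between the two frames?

-1.2

Before: roughly 8.1 units apart; after: 6.9. That's 1.2 units closer together.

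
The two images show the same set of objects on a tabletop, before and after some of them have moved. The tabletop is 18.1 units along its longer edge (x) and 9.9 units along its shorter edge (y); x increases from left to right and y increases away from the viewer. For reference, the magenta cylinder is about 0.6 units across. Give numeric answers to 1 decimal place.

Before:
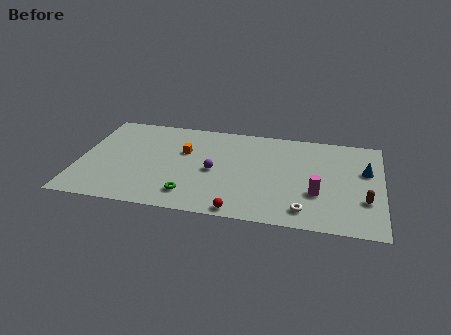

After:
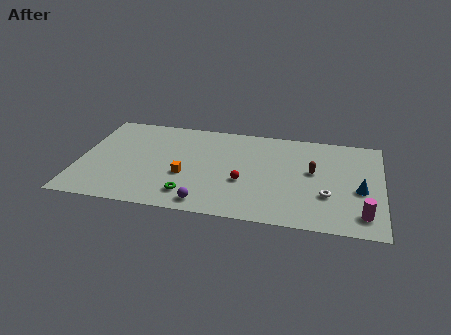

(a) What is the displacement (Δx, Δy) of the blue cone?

(-0.3, -2.0)

The blue cone was at about (17.1, 6.2) and moved to about (16.8, 4.2).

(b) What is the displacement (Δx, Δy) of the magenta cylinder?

(2.7, -1.6)

From the two frames, the magenta cylinder sits at roughly (14.3, 3.4) before and (17.0, 1.8) after.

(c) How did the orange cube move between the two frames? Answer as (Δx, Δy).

(0.2, -2.5)

The orange cube started near (6.2, 6.3) and ended near (6.4, 3.8).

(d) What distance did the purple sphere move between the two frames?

3.4

The purple sphere moved from about (8.1, 4.6) to (7.8, 1.2), a distance of √(0.3² + 3.4²) ≈ 3.4.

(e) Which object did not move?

the green torus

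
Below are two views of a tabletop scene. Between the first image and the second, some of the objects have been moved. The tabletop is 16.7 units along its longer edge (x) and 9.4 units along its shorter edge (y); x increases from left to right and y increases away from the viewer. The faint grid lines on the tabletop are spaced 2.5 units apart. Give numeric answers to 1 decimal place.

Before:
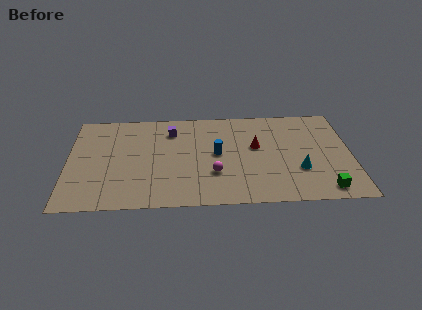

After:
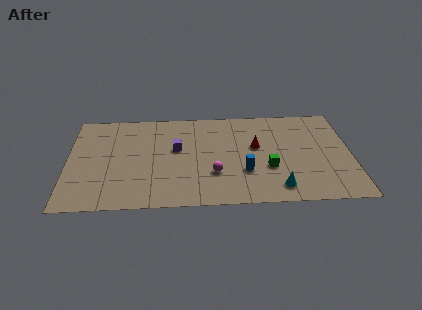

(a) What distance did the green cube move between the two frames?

3.9

The green cube moved from about (15.0, 1.2) to (11.8, 3.4), a distance of √(3.2² + 2.2²) ≈ 3.9.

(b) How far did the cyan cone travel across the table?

2.1

From (13.6, 3.1) to (12.3, 1.5), the cyan cone covered √(1.3² + 1.6²) ≈ 2.1 units.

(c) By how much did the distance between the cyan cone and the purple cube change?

-1.5

Before: roughly 8.6 units apart; after: 7.1. That's 1.5 units closer together.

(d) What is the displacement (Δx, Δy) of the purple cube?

(0.3, -1.8)

The purple cube started near (6.1, 7.3) and ended near (6.4, 5.5).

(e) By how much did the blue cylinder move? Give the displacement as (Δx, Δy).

(1.6, -1.8)

The blue cylinder started near (8.8, 4.9) and ended near (10.4, 3.1).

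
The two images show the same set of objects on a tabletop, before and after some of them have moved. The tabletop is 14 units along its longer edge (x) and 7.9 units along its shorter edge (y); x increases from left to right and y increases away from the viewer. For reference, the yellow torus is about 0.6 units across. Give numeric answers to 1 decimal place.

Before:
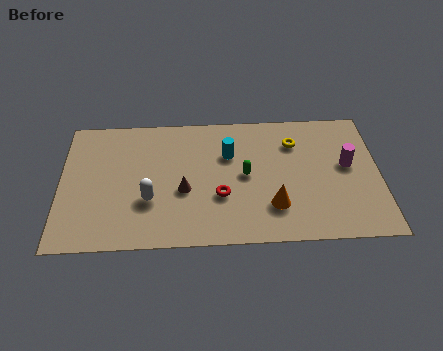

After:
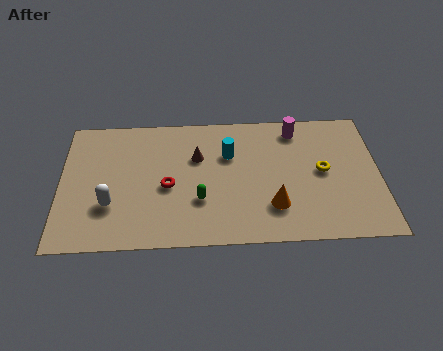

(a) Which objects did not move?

the cyan cylinder and the orange cone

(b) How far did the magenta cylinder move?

3.2

The magenta cylinder moved from about (12.6, 4.4) to (10.4, 6.7), a distance of √(2.2² + 2.3²) ≈ 3.2.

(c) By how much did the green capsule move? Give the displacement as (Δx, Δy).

(-2.0, -1.4)

The green capsule started near (8.1, 4.0) and ended near (6.1, 2.6).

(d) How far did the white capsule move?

1.7

The white capsule was near (3.9, 2.7) before and (2.2, 2.5) after, so it travelled √(1.7² + 0.2²) ≈ 1.7 units.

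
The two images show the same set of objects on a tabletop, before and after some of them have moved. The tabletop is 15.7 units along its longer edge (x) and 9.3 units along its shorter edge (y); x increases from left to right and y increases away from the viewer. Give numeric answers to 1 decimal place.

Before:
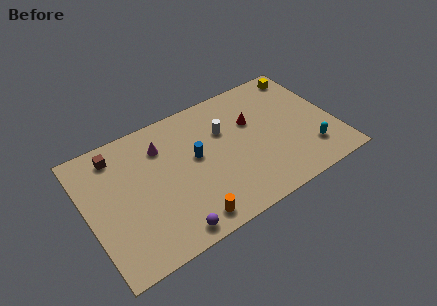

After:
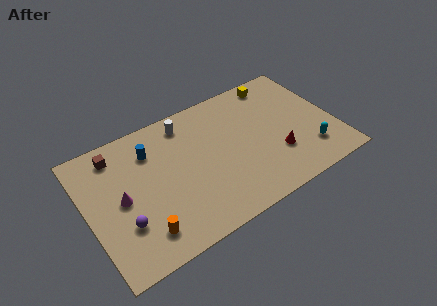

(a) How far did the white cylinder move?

2.8

The white cylinder moved from about (8.9, 6.2) to (6.7, 7.9), a distance of √(2.2² + 1.7²) ≈ 2.8.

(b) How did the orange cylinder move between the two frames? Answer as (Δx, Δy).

(-2.8, 0.6)

The orange cylinder was at about (5.8, 1.2) and moved to about (3.0, 1.8).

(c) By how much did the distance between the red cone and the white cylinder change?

+5.3

They were about 1.8 units apart before and 7.1 after — 5.3 units further apart.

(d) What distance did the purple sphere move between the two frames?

3.2

The purple sphere was near (4.6, 1.0) before and (2.0, 2.9) after, so it travelled √(2.6² + 1.9²) ≈ 3.2 units.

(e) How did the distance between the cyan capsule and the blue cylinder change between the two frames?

+3.1

Before: roughly 7.5 units apart; after: 10.6. That's 3.1 units further apart.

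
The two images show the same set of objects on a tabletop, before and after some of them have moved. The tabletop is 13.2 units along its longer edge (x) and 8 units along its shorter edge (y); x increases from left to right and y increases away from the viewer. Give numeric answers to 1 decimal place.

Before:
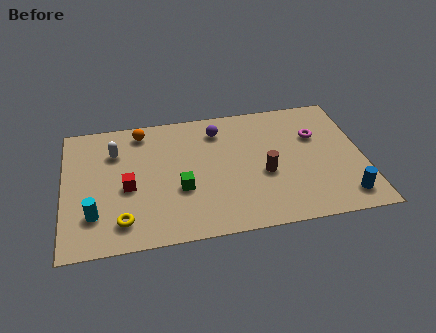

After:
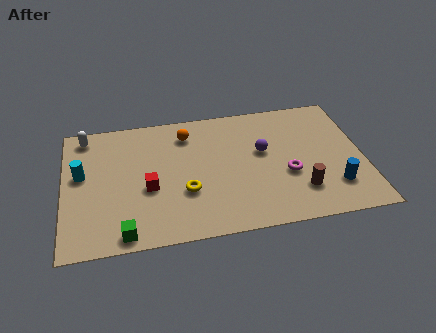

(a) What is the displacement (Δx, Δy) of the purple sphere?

(1.9, -1.7)

The purple sphere was at about (6.9, 6.4) and moved to about (8.8, 4.7).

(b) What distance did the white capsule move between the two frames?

1.8

The white capsule was near (2.3, 5.8) before and (1.0, 7.0) after, so it travelled √(1.3² + 1.2²) ≈ 1.8 units.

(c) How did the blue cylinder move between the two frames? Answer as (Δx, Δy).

(-0.4, 0.7)

From the two frames, the blue cylinder sits at roughly (12.2, 1.3) before and (11.8, 2.0) after.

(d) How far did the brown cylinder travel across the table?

2.0

From (8.8, 3.3) to (10.3, 2.0), the brown cylinder covered √(1.5² + 1.3²) ≈ 2.0 units.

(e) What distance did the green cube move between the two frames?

3.3

From (5.1, 3.0) to (2.6, 0.8), the green cube covered √(2.5² + 2.2²) ≈ 3.3 units.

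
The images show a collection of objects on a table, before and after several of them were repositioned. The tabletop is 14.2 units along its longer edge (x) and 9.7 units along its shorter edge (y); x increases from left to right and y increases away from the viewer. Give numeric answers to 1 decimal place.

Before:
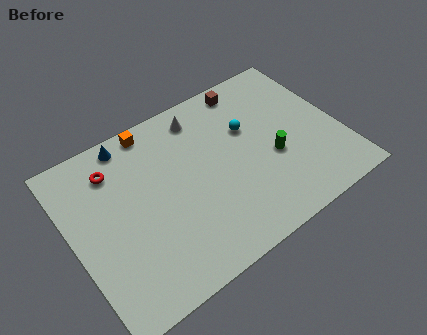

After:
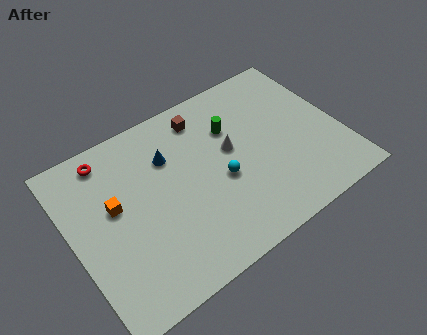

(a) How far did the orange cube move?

4.1

From (4.9, 8.8) to (2.3, 5.6), the orange cube covered √(2.6² + 3.2²) ≈ 4.1 units.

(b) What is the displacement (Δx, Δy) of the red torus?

(-0.2, 0.8)

From the two frames, the red torus sits at roughly (2.6, 7.6) before and (2.4, 8.4) after.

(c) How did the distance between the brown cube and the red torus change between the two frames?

-2.5

They were about 7.6 units apart before and 5.1 after — 2.5 units closer together.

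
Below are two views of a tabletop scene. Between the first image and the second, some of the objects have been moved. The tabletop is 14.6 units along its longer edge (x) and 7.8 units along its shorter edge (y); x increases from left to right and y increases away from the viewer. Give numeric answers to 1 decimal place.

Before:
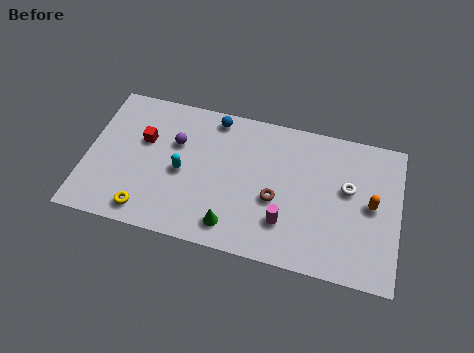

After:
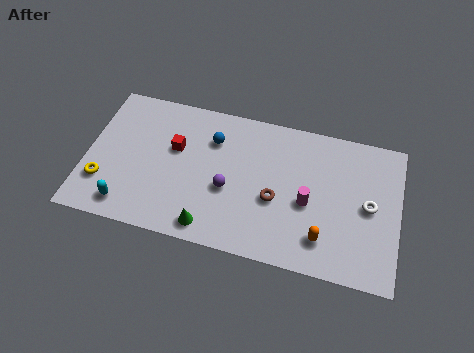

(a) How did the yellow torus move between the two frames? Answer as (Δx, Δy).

(-2.1, 1.1)

The yellow torus started near (3.0, 1.1) and ended near (0.9, 2.2).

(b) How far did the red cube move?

1.5

The red cube moved from about (2.6, 4.9) to (4.1, 4.8), a distance of √(1.5² + 0.1²) ≈ 1.5.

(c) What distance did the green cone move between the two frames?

1.0

The green cone was near (7.0, 1.3) before and (6.0, 1.0) after, so it travelled √(1.0² + 0.3²) ≈ 1.0 units.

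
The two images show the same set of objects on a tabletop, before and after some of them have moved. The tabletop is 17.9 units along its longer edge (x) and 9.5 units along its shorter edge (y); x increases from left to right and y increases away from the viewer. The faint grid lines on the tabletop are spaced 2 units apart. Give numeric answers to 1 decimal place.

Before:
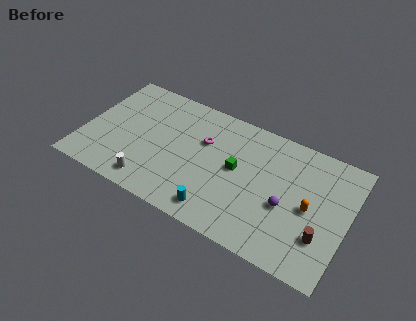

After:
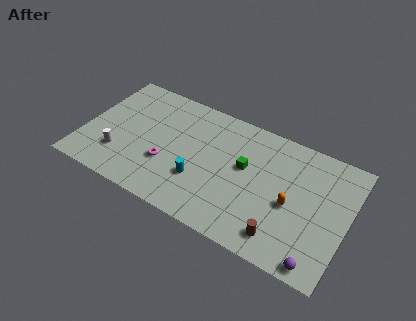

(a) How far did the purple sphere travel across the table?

3.9

From (13.9, 3.9) to (16.4, 0.9), the purple sphere covered √(2.5² + 3.0²) ≈ 3.9 units.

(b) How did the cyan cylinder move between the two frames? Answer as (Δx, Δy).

(-1.5, 1.7)

The cyan cylinder started near (9.6, 1.4) and ended near (8.1, 3.1).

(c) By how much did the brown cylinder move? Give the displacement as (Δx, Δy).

(-2.5, -1.2)

The brown cylinder was at about (16.4, 2.8) and moved to about (13.9, 1.6).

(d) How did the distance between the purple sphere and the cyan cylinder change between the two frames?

+3.6

They were about 5.0 units apart before and 8.6 after — 3.6 units further apart.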